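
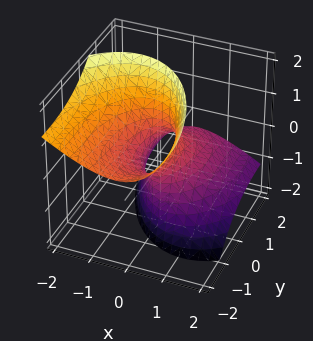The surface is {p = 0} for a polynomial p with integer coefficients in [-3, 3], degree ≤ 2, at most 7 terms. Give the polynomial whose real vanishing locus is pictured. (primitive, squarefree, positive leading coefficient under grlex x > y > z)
3*x^2 + 3*x*z + y^2 + 3*y*z - z^2 - 1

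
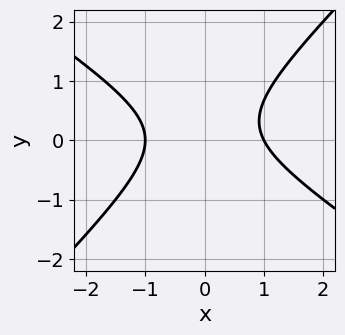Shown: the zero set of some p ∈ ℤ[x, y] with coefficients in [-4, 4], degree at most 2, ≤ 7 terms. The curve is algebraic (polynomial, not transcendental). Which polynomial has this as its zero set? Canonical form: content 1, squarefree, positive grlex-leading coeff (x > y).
Degree: no degree-1 curve has this shape, so deg p = 2.
Observable constraints: the curve avoids every integer y-axis point in the box; among the integer gridlines, it crosses the x-axis at x ∈ {-1, 1}.
Assembling these constraints gives the stated polynomial.

2*x^2 + x*y - 3*y^2 + y - 2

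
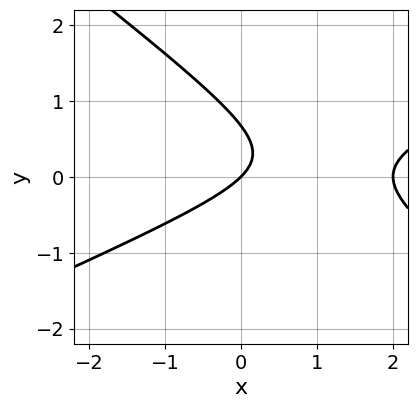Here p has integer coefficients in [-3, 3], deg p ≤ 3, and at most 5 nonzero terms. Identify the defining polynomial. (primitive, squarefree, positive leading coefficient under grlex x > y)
x^2 - x*y - 3*y^2 - 2*x + 2*y

(a) Degree: a generic line meets the curve in up to 2 points, so deg p = 2.
(b) Observable constraints: among the integer gridlines, it crosses the x-axis at x ∈ {0, 2}; one y-axis crossing is at y = 0.
(c) Together with the visible shape, these determine p as stated.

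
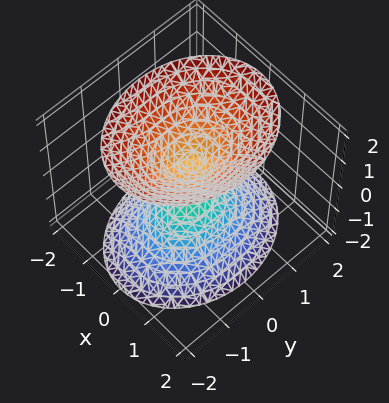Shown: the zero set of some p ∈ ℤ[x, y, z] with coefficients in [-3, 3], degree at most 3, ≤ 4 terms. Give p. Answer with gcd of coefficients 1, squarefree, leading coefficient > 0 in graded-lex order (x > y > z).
3*x^2 + 2*y^2 - 2*z^2 + 1

(a) There are 2 components.
(b) The degree is 2 — two separate bowl-shaped sheets opening away from each other; a quadric.
(c) Symmetries: mirror symmetry y ↦ −y ⇒ only even powers of y; the z ↦ −z reflection is a symmetry, so z appears only in even powers; mirror symmetry x ↦ −x ⇒ only even powers of x.
(d) From the visible intercepts: the surface avoids every integer x-axis point in the box; the surface avoids every integer y-axis point in the box.
(e) These observations pin down the coefficients.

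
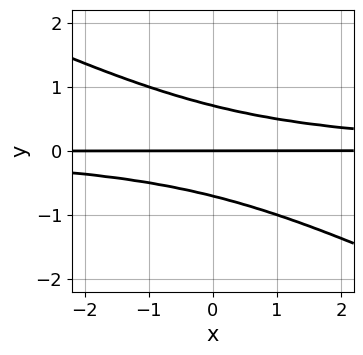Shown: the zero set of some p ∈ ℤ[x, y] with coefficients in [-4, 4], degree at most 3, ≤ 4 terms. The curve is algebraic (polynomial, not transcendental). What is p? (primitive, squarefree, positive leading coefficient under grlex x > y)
(a) The degree is 3 — a generic line meets the curve in up to 3 points.
(b) Observable constraints: the visible x-axis segment lies entirely on the curve; it meets the y-axis at y = 0 (among the integer gridlines).
(c) Matching integer coefficients to the picture gives p.

x*y^2 + 2*y^3 - y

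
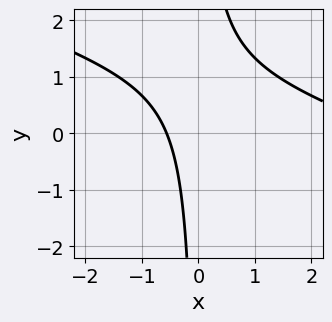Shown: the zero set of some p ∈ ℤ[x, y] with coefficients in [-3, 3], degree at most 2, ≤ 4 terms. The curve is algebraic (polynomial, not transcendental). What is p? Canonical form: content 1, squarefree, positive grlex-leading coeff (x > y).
x^2 + 3*x*y - 3*x - 2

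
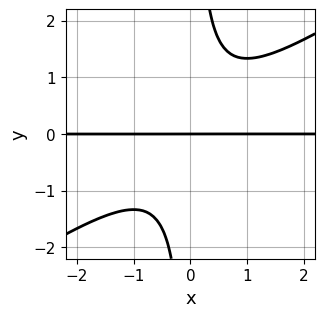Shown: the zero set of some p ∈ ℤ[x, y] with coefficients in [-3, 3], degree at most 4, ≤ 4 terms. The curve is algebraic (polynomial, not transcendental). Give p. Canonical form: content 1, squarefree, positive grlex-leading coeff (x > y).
First, deg p = 3. The shape is more complex than any degree-2 curve.
Next, reading off the gridlines: the visible x-axis segment lies entirely on the curve; one y-axis crossing is at y = 0.
Finally, putting this together gives p.

2*x^2*y - 3*x*y^2 + 2*y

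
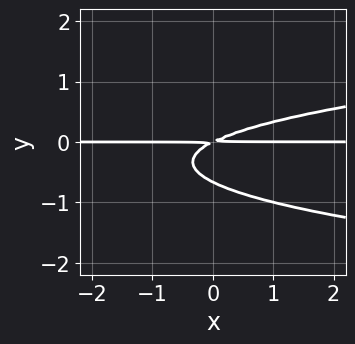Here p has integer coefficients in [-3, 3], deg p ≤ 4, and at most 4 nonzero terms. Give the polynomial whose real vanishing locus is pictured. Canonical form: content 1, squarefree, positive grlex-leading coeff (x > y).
(a) Degree: the shape is more complex than any degree-2 curve, so deg p = 3.
(b) Against the integer gridlines: the visible x-axis segment lies entirely on the curve.
(c) Assembling these constraints gives the stated polynomial.

3*y^3 - x*y + 2*y^2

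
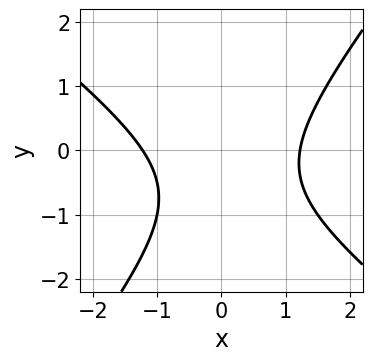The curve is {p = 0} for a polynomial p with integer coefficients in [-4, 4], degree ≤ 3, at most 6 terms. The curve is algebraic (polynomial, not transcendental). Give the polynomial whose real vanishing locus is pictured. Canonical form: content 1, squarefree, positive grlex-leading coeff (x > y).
(a) deg p = 2. A generic line meets the curve in up to 2 points.
(b) Checking where it meets the axes: it misses every integer gridline on the y-axis.
(c) Matching integer coefficients to the picture gives p.

2*x^2 + x*y - 2*y^2 - 2*y - 3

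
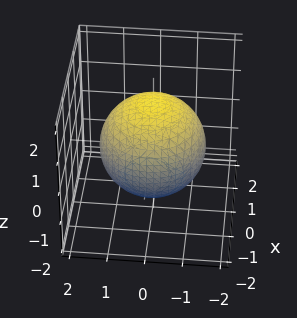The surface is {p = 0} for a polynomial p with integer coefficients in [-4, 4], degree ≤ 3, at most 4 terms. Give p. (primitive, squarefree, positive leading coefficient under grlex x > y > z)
x^2 + y^2 + z^2 - 2

(a) deg p = 2. A closed, bounded, convex surface; a quadric.
(b) Symmetries: mirror symmetry z ↦ −z ⇒ only even powers of z; the surface is invariant under rotation about z: p = q(x² + y², z).
(c) From the axis intercepts and sections: a circular section at z = 0 has radius between 1 and 2.
(d) Putting this together gives p.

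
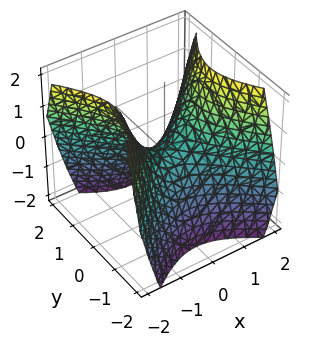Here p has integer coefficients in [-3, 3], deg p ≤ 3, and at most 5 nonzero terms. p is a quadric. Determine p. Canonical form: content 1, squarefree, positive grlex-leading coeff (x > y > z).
x^2 - y^2 - z

First, deg p = 2. A saddle surface; a quadric.
Next, symmetries: mirror symmetry y ↦ −y ⇒ only even powers of y; it's symmetric under x → −x, forcing even powers of x.
Next, observable constraints: it crosses the x-axis at the gridline x = 0; one y-axis crossing is at y = 0.
Finally, putting this together gives p.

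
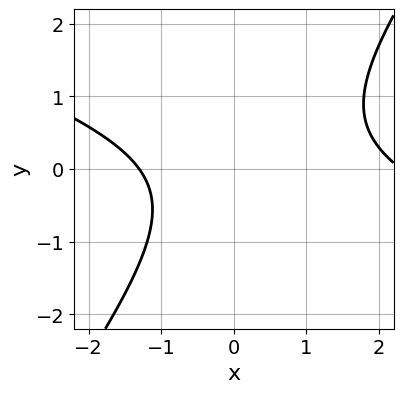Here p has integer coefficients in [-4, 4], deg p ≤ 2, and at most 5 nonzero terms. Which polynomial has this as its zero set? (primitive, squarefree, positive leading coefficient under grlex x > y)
x^2 + 2*x*y - 2*y^2 - x - 3

1. deg p = 2.
2. Checking where it meets the axes: the curve avoids every integer y-axis point in the box.
3. Solving for integer coefficients yields p as stated.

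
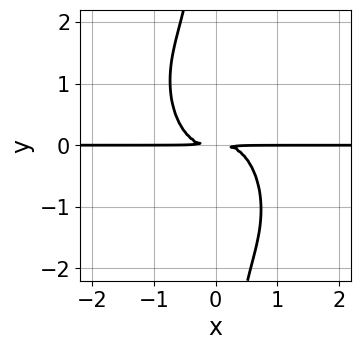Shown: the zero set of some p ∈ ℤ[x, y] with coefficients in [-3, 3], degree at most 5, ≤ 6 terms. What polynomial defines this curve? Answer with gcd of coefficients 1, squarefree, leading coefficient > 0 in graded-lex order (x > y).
Degree: a generic line meets the curve in up to 4 points, so deg p = 4.
From the visible intercepts: the visible x-axis segment lies entirely on the curve.
Fitting integer coefficients to these (and the overall shape) gives p.

2*x^3*y + x^2*y^2 + x*y^3 + y^2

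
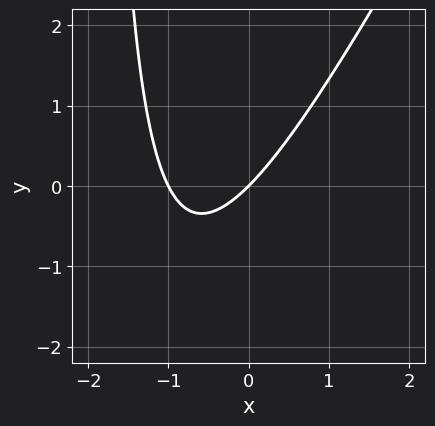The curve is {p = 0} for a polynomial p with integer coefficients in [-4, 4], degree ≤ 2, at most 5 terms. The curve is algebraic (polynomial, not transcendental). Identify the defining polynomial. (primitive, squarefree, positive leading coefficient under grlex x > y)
(a) deg p = 2.
(b) From the visible intercepts: among the integer gridlines, it crosses the x-axis at x ∈ {-1, 0}; it crosses the y-axis at the gridline y = 0.
(c) Putting this together gives p.

2*x^2 - x*y + 2*x - 2*y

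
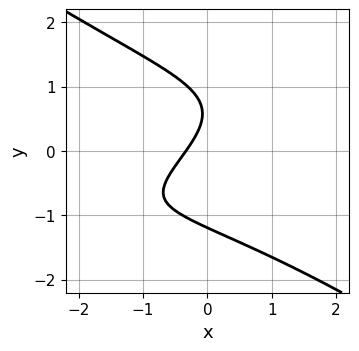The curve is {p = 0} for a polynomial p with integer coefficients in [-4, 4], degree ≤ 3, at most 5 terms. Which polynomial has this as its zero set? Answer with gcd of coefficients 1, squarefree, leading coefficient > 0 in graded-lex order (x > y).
First, deg p = 3. No degree-2 curve has this shape.
Finally, matching integer coefficients to the picture gives p.

x^2*y - 2*y^3 - 3*x + 2*y - 1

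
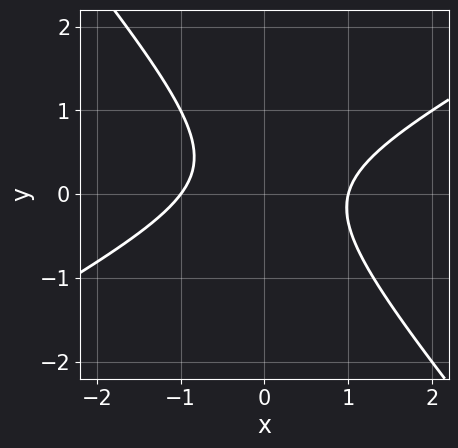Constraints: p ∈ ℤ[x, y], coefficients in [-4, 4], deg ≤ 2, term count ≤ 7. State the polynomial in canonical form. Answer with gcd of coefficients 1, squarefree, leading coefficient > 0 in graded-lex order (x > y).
First, degree: the shape is more complex than any degree-1 curve, so deg p = 2.
Then, from the visible intercepts: no y-intercept at any integer in the box; among the integer gridlines, it crosses the x-axis at x ∈ {-1, 1}.
Finally, assembling these constraints gives the stated polynomial.

2*x^2 - 2*x*y - 3*y^2 + y - 2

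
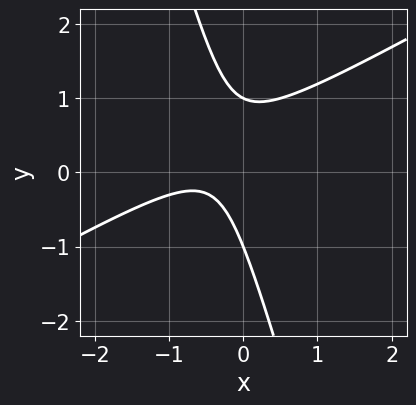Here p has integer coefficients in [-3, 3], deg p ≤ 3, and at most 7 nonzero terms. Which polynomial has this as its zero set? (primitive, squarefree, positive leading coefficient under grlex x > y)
First, the degree is 2 — a generic line meets the curve in up to 2 points.
Next, against the integer gridlines: the y-axis gridline crossings are at y ∈ {-1, 1}; no x-intercept at any integer in the box.
Finally, solving for integer coefficients yields p as stated.

2*x^2 - 3*x*y - y^2 + 2*x + 1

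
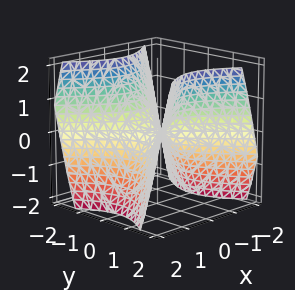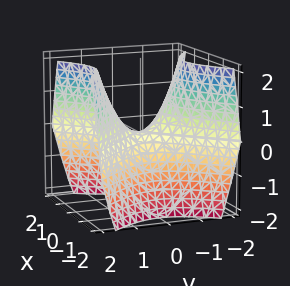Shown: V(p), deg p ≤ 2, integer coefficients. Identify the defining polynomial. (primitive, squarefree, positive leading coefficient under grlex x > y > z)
x^2 - y^2 + z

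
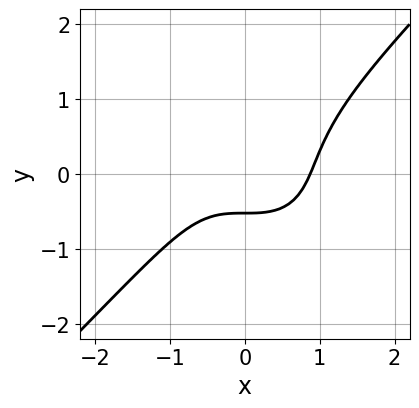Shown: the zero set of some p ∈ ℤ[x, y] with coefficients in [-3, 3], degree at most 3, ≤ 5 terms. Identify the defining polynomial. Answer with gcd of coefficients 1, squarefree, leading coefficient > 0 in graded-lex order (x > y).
First, degree: a generic line meets the curve in up to 3 points, so deg p = 3.
Finally, matching integer coefficients to the picture gives p.

3*x^3 - 3*y^3 - 3*y - 2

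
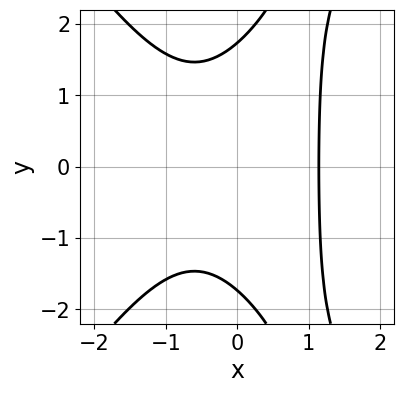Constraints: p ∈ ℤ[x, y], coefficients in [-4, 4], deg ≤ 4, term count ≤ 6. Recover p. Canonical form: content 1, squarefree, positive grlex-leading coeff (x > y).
2*x^3 - x*y^2 + y^2 - 3

1. Degree: the shape is more complex than any degree-2 curve, so deg p = 3.
2. Symmetries: mirror symmetry y ↦ −y ⇒ only even powers of y.
3. Assembling these constraints gives the stated polynomial.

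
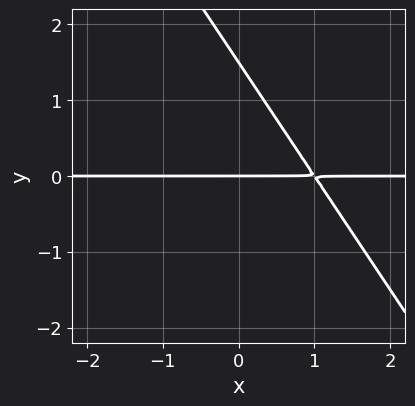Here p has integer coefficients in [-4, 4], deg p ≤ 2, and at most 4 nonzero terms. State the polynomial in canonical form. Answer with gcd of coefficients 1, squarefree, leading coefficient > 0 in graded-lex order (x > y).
deg p = 2. The shape is more complex than any degree-1 curve.
Observable constraints: one y-axis crossing is at y = 0; every point of the x-axis in the box is on the curve.
Matching integer coefficients to the picture gives p.

3*x*y + 2*y^2 - 3*y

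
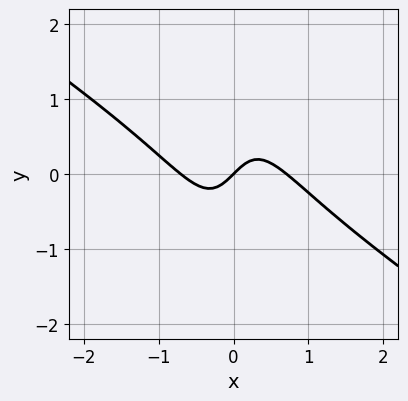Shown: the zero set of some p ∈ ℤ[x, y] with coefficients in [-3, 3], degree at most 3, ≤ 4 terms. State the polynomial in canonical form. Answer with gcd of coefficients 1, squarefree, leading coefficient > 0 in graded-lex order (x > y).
2*x^3 + 3*x^2*y - x + y

1. Degree: no degree-2 curve has this shape, so deg p = 3.
2. Observable constraints: one y-axis crossing is at y = 0; it meets the x-axis at x = 0 (among the integer gridlines).
3. These observations pin down the coefficients.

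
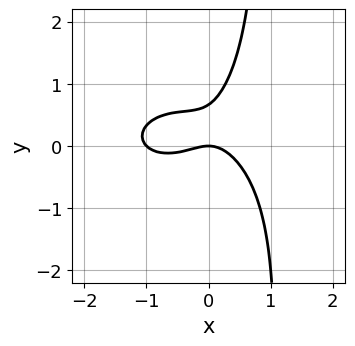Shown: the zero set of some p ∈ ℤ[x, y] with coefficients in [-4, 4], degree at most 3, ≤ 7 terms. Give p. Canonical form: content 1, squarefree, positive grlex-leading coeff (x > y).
2*x^3 + 3*x*y^2 + 2*x^2 - 3*y^2 + 2*y

deg p = 3. No degree-2 curve has this shape.
Reading off the gridlines: the x-axis gridline crossings are at x ∈ {-1, 0}; it crosses the y-axis at the gridline y = 0.
Assembling these constraints gives the stated polynomial.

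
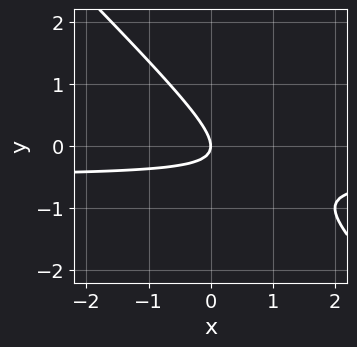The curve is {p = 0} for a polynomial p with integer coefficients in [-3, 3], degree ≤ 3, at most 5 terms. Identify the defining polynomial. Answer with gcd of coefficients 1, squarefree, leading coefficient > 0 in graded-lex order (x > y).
The degree is 2 — the shape is more complex than any degree-1 curve.
Reading off the gridlines: it crosses the y-axis at the gridline y = 0; it meets the x-axis at x = 0 (among the integer gridlines).
The integer polynomial consistent with all of this is the stated p.

2*x*y + 2*y^2 + x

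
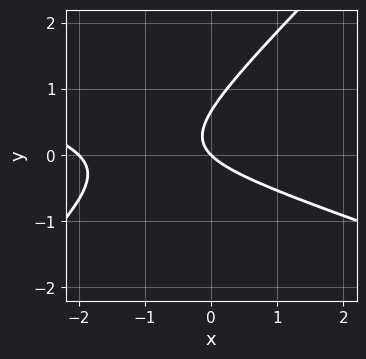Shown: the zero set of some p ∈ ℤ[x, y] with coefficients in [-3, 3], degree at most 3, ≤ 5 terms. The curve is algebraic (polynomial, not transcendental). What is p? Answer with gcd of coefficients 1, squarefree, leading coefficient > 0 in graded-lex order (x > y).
x^2 + 2*x*y - 3*y^2 + 2*x + 2*y

1. The degree is 2 — a generic line meets the curve in up to 2 points.
2. Against the integer gridlines: it meets the y-axis at y = 0 (among the integer gridlines); among the integer gridlines, it crosses the x-axis at x ∈ {-2, 0}.
3. The integer polynomial consistent with all of this is the stated p.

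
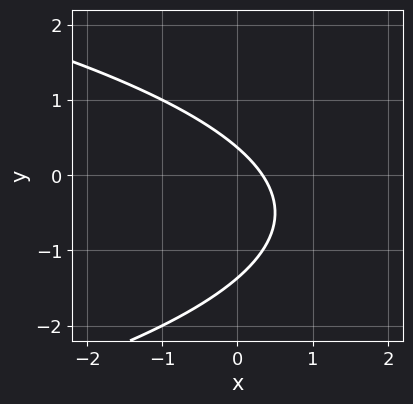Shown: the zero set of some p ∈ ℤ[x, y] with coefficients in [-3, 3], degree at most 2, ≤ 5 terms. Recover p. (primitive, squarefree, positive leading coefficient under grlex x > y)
2*y^2 + 3*x + 2*y - 1

First, deg p = 2. A generic line meets the curve in up to 2 points.
Finally, solving for integer coefficients yields p as stated.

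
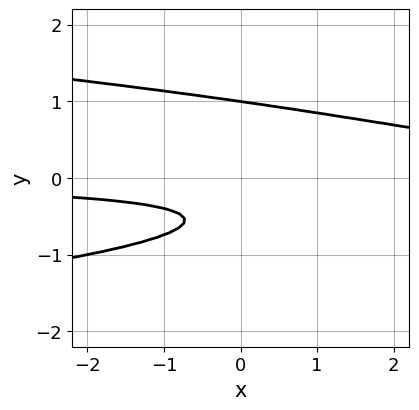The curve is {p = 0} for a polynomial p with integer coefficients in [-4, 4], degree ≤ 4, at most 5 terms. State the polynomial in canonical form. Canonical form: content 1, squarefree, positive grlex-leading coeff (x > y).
3*y^3 + x*y - 2*y - 1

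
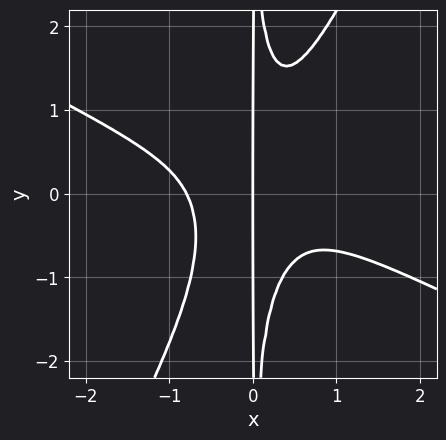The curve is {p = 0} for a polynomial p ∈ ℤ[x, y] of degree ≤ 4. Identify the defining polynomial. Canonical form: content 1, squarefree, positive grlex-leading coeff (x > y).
2*x^4 + 3*x^3*y - 2*x^2*y^2 + x

First, the degree is 4 — a generic line meets the curve in up to 4 points.
Then, against the integer gridlines: every point of the y-axis in the box is on the curve; it crosses the x-axis at the gridline x = 0.
Finally, these observations pin down the coefficients.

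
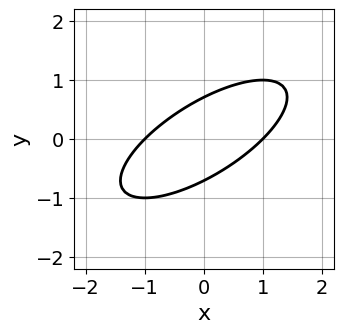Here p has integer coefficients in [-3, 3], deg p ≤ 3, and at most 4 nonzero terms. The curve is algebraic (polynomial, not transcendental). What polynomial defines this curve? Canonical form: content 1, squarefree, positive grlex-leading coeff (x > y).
x^2 - 2*x*y + 2*y^2 - 1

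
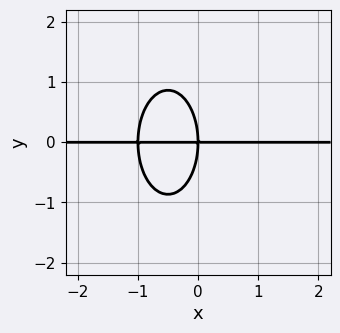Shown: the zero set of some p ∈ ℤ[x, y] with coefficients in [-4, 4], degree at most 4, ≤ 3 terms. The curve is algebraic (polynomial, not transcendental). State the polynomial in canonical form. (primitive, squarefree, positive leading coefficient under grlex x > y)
1. The degree is 3 — no degree-2 curve has this shape.
2. Observable constraints: every point of the x-axis in the box is on the curve; it crosses the y-axis at the gridline y = 0.
3. Putting this together gives p.

3*x^2*y + y^3 + 3*x*y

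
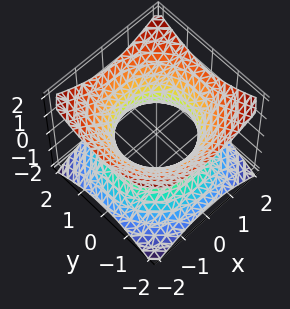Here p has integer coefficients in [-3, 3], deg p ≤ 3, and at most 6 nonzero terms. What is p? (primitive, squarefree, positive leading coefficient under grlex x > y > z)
2*x^2 + 2*y^2 - 3*z^2 - 3

First, the degree is 2 — a generic line meets the surface in up to 2 points.
Next, symmetry: every cross-section ⟂ z is a circle, so x, y appear only via x² + y².
Then, from the axis intercepts and sections: a circular section at z = 1 has radius between 1 and 2; it misses every integer gridline on the z-axis.
Finally, solving for integer coefficients yields p as stated.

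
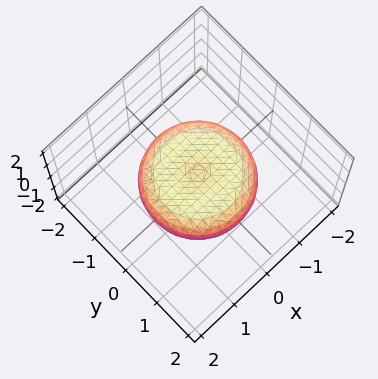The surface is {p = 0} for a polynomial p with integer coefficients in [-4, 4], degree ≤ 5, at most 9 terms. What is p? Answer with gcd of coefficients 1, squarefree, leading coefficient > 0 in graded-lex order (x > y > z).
1. Degree: no degree-3 surface has this shape, so deg p = 4.
2. Symmetries: the z-axis is an axis of rotation, so x and y enter only as x² + y².
3. Checking where it meets the axes: a circular section at z = 0 has radius between 1 and 2.
4. Solving for integer coefficients yields p as stated.

x^4 + 2*x^2*y^2 + y^4 - x^2 - y^2 + 3*z^2 - 1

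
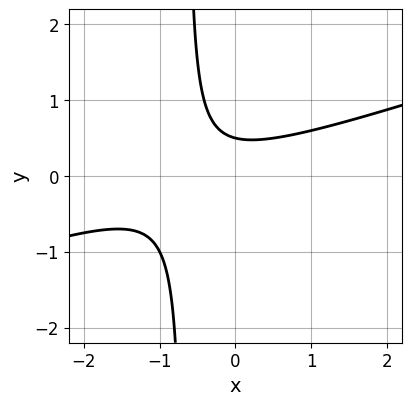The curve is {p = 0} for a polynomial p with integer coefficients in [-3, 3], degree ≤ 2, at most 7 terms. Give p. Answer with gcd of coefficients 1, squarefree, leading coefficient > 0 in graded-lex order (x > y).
x^2 - 3*x*y + x - 2*y + 1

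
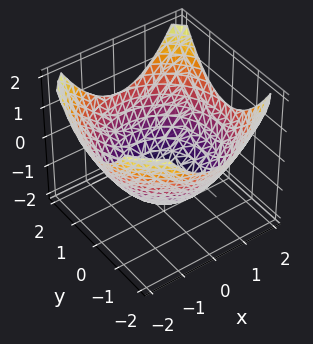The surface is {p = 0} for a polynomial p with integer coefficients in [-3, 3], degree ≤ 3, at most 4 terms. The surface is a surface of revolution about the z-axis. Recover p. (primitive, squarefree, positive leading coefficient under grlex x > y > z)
First, deg p = 2. The shape is more complex than any degree-1 surface.
Next, by symmetry, the z-axis is an axis of rotation, so x and y enter only as x² + y².
Next, against the integer gridlines: a circular section at z = 0 has radius between 1 and 2.
Finally, these observations pin down the coefficients.

x^2 + y^2 - 2*z - 3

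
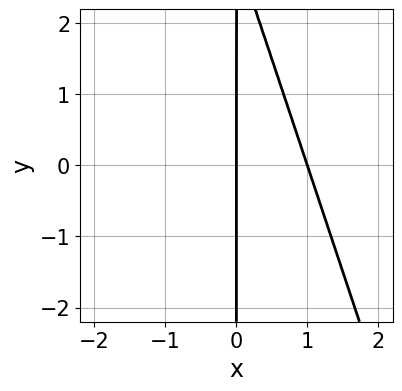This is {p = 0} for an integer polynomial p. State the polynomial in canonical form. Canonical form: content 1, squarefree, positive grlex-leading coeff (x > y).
(a) deg p = 2. No degree-1 curve has this shape.
(b) Reading off the gridlines: among the integer gridlines, it crosses the x-axis at x ∈ {0, 1}; every point of the y-axis in the box is on the curve.
(c) Assembling these constraints gives the stated polynomial.

3*x^2 + x*y - 3*x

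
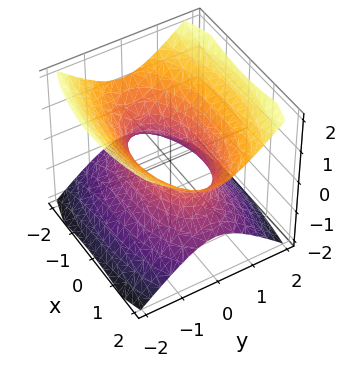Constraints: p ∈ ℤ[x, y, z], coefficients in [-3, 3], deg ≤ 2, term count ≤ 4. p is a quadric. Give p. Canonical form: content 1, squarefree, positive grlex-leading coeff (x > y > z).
First, deg p = 2.
Next, symmetries: mirror symmetry z ↦ −z ⇒ only even powers of z; it's symmetric under x → −x, forcing even powers of x; mirror symmetry y ↦ −y ⇒ only even powers of y.
Next, from the axis intercepts and sections: the surface avoids every integer z-axis point in the box.
Finally, putting this together gives p.

x^2 + 3*y^2 - 3*z^2 - 2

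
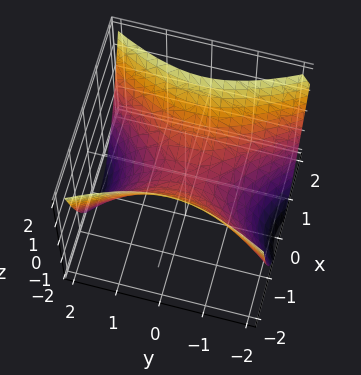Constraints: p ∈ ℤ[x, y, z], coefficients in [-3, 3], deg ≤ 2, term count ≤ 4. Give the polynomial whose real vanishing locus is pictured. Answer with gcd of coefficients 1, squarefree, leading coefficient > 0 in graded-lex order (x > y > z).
2*x^2 - y^2 - 2*z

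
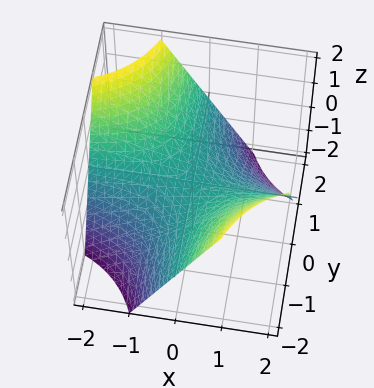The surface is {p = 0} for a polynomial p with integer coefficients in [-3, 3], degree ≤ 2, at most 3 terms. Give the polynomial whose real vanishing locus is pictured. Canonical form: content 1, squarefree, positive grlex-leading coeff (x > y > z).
Degree: a hyperbolic paraboloid; a quadric, so deg p = 2.
Against the integer gridlines: the visible y-axis segment lies entirely on the surface; every point of the x-axis in the box is on the surface; it crosses the z-axis at the gridline z = 0.
Putting this together gives p.

x*y + z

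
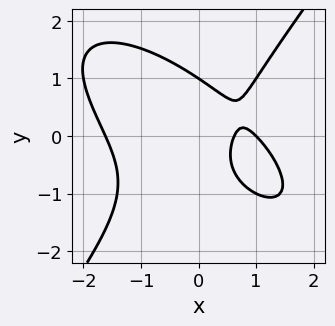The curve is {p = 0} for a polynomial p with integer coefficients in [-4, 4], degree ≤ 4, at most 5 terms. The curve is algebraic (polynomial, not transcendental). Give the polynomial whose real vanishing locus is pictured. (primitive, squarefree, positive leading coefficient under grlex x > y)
x^3 + x^2*y - y^3 - 2*x + 1

deg p = 3. The shape is more complex than any degree-2 curve.
From the axis intercepts and sections: one y-axis crossing is at y = 1; it meets the x-axis at x = 1 (among the integer gridlines).
Putting this together gives p.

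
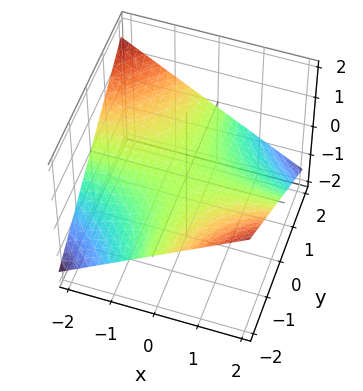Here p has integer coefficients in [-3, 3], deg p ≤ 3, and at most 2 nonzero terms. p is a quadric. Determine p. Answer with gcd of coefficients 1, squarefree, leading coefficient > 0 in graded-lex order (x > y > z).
Degree: a saddle surface; a quadric, so deg p = 2.
Observable constraints: every point of the y-axis in the box is on the surface; it meets the z-axis at z = 0 (among the integer gridlines); the visible x-axis segment lies entirely on the surface.
Fitting integer coefficients to these (and the overall shape) gives p.

x*y + 3*z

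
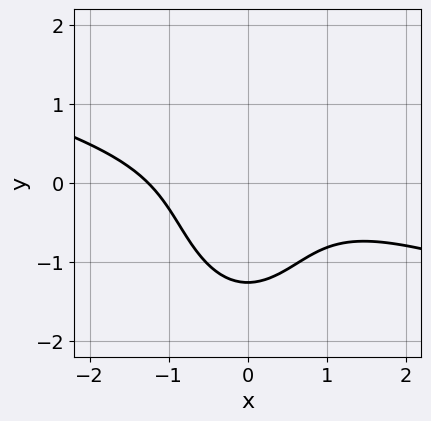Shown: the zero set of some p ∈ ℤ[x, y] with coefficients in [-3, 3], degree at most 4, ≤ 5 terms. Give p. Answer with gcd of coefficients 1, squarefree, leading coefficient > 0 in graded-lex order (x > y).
(a) deg p = 3.
(b) Solving for integer coefficients yields p as stated.

x^3 + 3*x^2*y + y^3 + 2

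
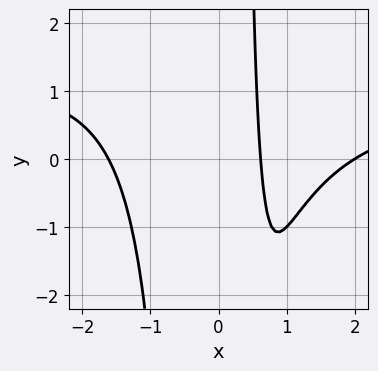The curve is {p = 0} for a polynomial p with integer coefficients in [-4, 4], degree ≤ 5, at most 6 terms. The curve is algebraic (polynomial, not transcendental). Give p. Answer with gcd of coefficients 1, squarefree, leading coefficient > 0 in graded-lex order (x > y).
(a) deg p = 4. The shape is more complex than any degree-3 curve.
(b) From the visible intercepts: the curve avoids every integer y-axis point in the box; it meets the x-axis at x = 2 (among the integer gridlines).
(c) These observations pin down the coefficients.

x^3*y - x^3 + x^2 + 3*x - 2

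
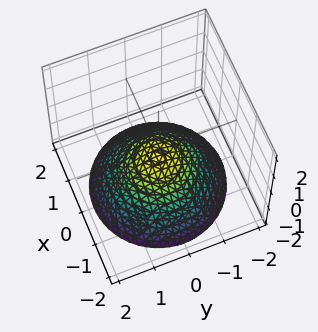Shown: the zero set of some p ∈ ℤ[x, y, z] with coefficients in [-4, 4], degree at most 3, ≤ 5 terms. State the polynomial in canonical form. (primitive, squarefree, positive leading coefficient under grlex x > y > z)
1. The degree is 2 — a generic line meets the surface in up to 2 points.
2. Symmetries: the z-axis is an axis of rotation, so x and y enter only as x² + y².
3. Observable constraints: the surface avoids every integer y-axis point in the box; a circular section at z = -2 has radius between 1 and 2.
4. Together with the visible shape, these determine p as stated.

x^2 + y^2 + 2*z + 1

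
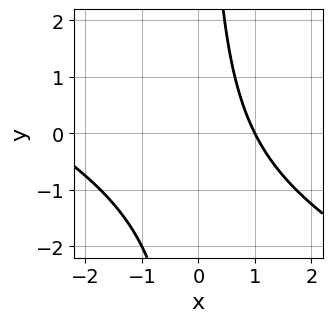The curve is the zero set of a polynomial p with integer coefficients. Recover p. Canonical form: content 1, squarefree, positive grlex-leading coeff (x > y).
The degree is 2 — no degree-1 curve has this shape.
Against the integer gridlines: it meets the x-axis at x = 1 (among the integer gridlines); no y-intercept at any integer in the box.
Putting this together gives p.

x^2 + 2*x*y + 2*x - 3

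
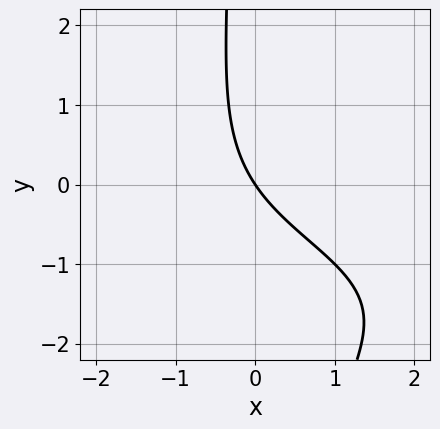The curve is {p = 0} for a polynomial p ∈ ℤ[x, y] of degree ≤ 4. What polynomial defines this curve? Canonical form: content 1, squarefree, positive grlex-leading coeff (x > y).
x*y^2 + 2*x*y + 3*x + 2*y

deg p = 3. No degree-2 curve has this shape.
Reading off the gridlines: it meets the y-axis at y = 0 (among the integer gridlines); one x-axis crossing is at x = 0.
Fitting integer coefficients to these (and the overall shape) gives p.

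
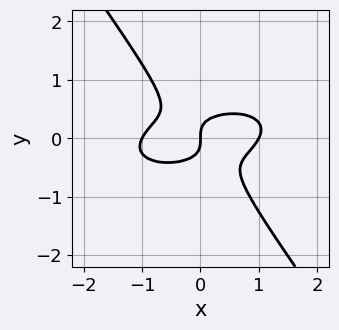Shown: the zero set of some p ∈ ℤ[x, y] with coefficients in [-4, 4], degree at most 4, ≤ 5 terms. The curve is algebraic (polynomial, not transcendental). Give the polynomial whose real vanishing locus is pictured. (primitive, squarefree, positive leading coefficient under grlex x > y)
Degree: the shape is more complex than any degree-2 curve, so deg p = 3.
From the visible intercepts: among the integer gridlines, it crosses the x-axis at x ∈ {-1, 0, 1}; it meets the y-axis at y = 0 (among the integer gridlines).
Fitting integer coefficients to these (and the overall shape) gives p.

x^3 - x^2*y + 3*x*y^2 + 3*y^3 - x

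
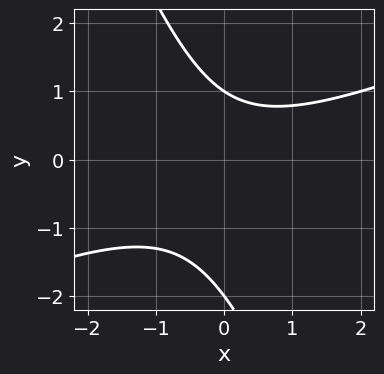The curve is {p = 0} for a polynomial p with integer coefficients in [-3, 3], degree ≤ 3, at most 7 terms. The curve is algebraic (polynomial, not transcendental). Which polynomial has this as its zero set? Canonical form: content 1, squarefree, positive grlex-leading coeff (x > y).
x^2 - 2*x*y - y^2 - y + 2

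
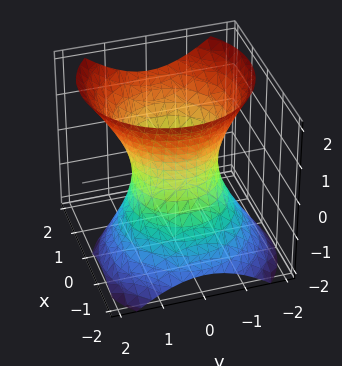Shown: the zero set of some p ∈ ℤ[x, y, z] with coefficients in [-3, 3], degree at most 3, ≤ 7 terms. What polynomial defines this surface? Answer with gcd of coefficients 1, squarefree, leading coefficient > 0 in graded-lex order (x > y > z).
3*x^2 - 2*x*z + 3*y^2 - 2*z^2 - 3

(a) deg p = 2. A generic line meets the surface in up to 2 points.
(b) From the visible intercepts: among the integer gridlines, it crosses the x-axis at x ∈ {-1, 1}; the y-axis gridline crossings are at y ∈ {-1, 1}; the surface avoids every integer z-axis point in the box.
(c) These observations pin down the coefficients.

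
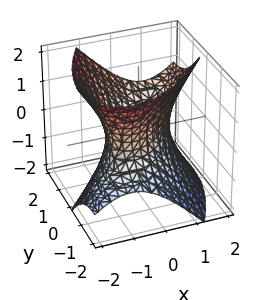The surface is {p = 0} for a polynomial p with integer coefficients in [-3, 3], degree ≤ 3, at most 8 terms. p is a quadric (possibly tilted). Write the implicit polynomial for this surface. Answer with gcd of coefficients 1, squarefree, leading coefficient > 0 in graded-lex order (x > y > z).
First, deg p = 2. A generic line meets the surface in up to 2 points.
Next, from the axis intercepts and sections: it misses every integer gridline on the z-axis; the x-axis gridline crossings are at x ∈ {-1, 1}.
Finally, matching integer coefficients to the picture gives p.

3*x^2 - 3*x*y + 2*y^2 - 2*y*z - 2*z^2 - 3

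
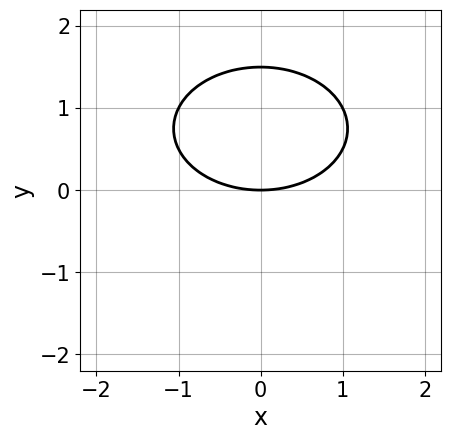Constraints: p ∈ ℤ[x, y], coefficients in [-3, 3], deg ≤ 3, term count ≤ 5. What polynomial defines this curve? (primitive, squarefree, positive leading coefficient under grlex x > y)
x^2 + 2*y^2 - 3*y

1. The degree is 2 — a generic line meets the curve in up to 2 points.
2. Symmetries: the x ↦ −x reflection is a symmetry, so x appears only in even powers.
3. Reading off the gridlines: one y-axis crossing is at y = 0; it meets the x-axis at x = 0 (among the integer gridlines).
4. Matching integer coefficients to the picture gives p.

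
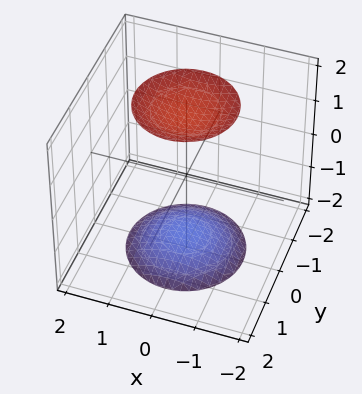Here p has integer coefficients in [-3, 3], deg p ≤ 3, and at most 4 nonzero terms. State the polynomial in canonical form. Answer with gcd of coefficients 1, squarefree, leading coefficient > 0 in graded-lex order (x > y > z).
x^2 + y^2 - z^2 + 3

(a) There are 2 components.
(b) deg p = 2.
(c) By symmetry, the surface is invariant under rotation about z: p = q(x² + y², z); it's symmetric under z → −z, forcing even powers of z.
(d) From the visible intercepts: a circular section at z = 2 has radius exactly 1; it misses every integer gridline on the y-axis; it misses every integer gridline on the x-axis.
(e) Putting this together gives p.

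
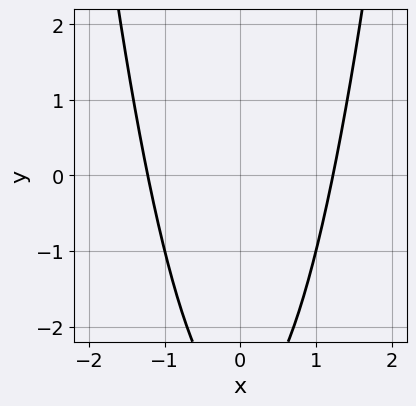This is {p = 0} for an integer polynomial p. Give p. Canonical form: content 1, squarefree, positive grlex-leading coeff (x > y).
First, degree: a generic line meets the curve in up to 2 points, so deg p = 2.
Then, symmetries: the x ↦ −x reflection is a symmetry, so x appears only in even powers.
Next, observable constraints: no y-intercept at any integer in the box.
Finally, together with the visible shape, these determine p as stated.

2*x^2 - y - 3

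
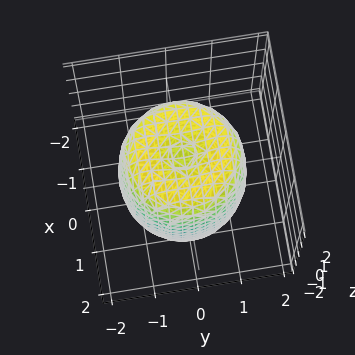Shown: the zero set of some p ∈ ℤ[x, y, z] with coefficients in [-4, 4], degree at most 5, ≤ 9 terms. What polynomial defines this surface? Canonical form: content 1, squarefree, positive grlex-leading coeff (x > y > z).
(a) deg p = 4. No degree-3 surface has this shape.
(b) By symmetry, the surface is invariant under rotation about z: p = q(x² + y², z).
(c) From the axis intercepts and sections: a circular section at z = 1 has radius between 1 and 2.
(d) Matching integer coefficients to the picture gives p.

2*x^4 + 4*x^2*y^2 + 2*y^4 - 3*x^2 - 3*y^2 + z^2 - 2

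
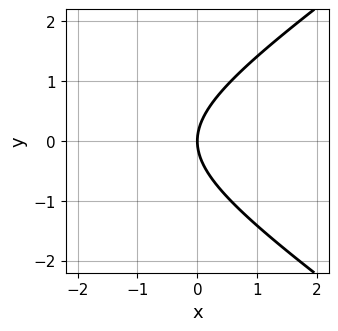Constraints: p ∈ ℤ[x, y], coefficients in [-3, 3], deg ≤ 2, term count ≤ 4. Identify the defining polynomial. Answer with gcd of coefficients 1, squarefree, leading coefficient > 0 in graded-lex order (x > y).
x^2 - 2*y^2 + 3*x

1. Degree: the shape is more complex than any degree-1 curve, so deg p = 2.
2. Symmetries: it's symmetric under y → −y, forcing even powers of y.
3. Against the integer gridlines: one y-axis crossing is at y = 0; one x-axis crossing is at x = 0.
4. Assembling these constraints gives the stated polynomial.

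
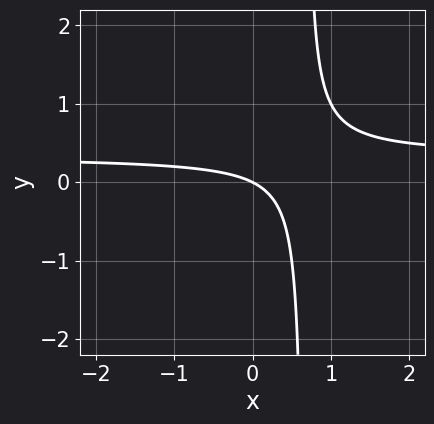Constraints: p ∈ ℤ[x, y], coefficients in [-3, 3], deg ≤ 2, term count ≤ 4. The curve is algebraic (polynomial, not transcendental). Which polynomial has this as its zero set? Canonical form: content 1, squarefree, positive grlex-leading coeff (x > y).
1. deg p = 2.
2. Reading off the gridlines: one x-axis crossing is at x = 0; it crosses the y-axis at the gridline y = 0.
3. These observations pin down the coefficients.

3*x*y - x - 2*y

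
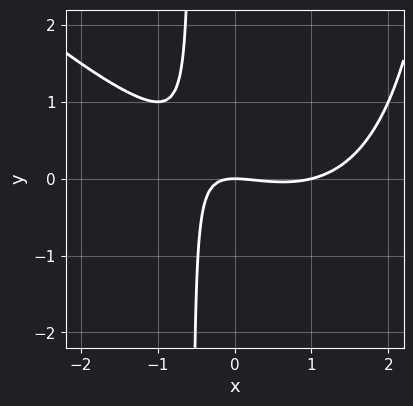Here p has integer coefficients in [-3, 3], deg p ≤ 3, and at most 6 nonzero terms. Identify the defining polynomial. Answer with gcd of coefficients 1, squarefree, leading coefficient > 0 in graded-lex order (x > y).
deg p = 3. A generic line meets the curve in up to 3 points.
Against the integer gridlines: one y-axis crossing is at y = 0; the x-axis gridline crossings are at x ∈ {0, 1}.
Solving for integer coefficients yields p as stated.

x^3 + x^2*y - x^2 - 3*x*y - 2*y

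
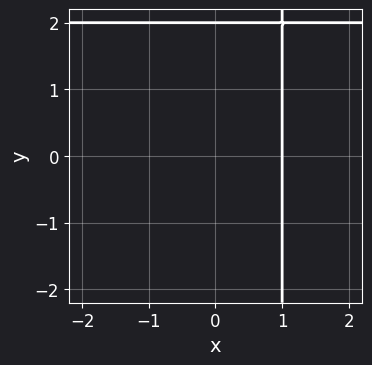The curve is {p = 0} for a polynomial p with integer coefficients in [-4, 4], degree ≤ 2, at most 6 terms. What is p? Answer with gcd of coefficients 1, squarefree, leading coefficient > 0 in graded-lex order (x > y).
x*y - 2*x - y + 2

The degree is 2 — no degree-1 curve has this shape.
Against the integer gridlines: it meets the x-axis at x = 1 (among the integer gridlines); one y-axis crossing is at y = 2.
The integer polynomial consistent with all of this is the stated p.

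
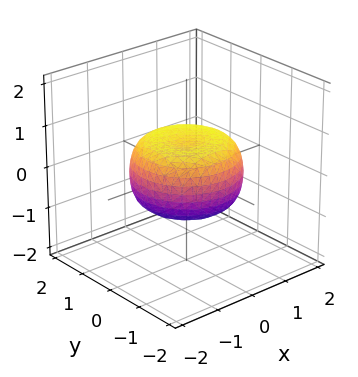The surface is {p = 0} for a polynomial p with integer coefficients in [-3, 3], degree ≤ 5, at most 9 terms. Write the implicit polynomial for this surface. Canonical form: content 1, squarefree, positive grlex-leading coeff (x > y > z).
x^4 + 2*x^2*y^2 + y^4 - x^2 - y^2 + 2*z^2 - 1

1. The degree is 4 — a generic line meets the surface in up to 4 points.
2. Symmetries: every cross-section ⟂ z is a circle, so x, y appear only via x² + y².
3. Checking where it meets the axes: a circular section at z = 0 has radius between 1 and 2.
4. These observations pin down the coefficients.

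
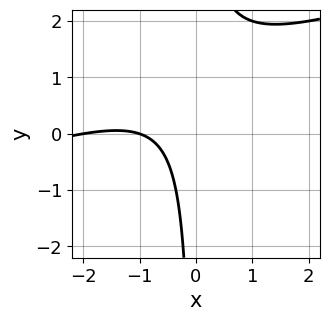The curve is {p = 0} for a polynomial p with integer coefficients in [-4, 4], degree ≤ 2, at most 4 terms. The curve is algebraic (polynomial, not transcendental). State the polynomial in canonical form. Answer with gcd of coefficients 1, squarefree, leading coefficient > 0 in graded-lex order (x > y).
1. The degree is 2 — a generic line meets the curve in up to 2 points.
2. Observable constraints: the curve avoids every integer y-axis point in the box; among the integer gridlines, it crosses the x-axis at x ∈ {-2, -1}.
3. Matching integer coefficients to the picture gives p.

x^2 - 3*x*y + 3*x + 2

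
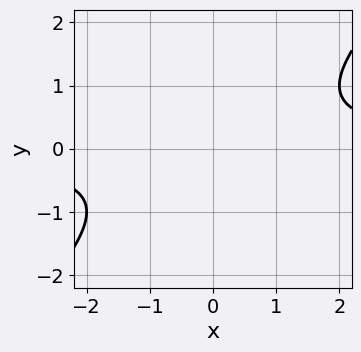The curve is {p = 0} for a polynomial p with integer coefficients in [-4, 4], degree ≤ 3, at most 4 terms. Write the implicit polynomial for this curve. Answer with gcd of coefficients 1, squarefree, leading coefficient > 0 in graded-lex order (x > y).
x*y - y^2 - 1

(a) deg p = 2.
(b) Against the integer gridlines: no x-intercept at any integer in the box; the curve avoids every integer y-axis point in the box.
(c) Assembling these constraints gives the stated polynomial.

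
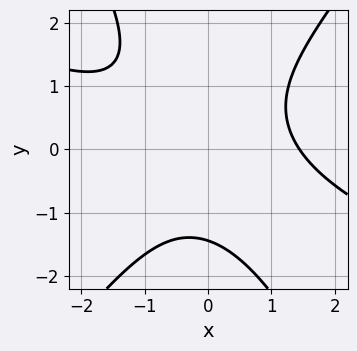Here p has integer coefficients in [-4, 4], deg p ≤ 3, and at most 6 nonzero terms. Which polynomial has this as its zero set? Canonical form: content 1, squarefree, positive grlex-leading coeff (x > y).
First, deg p = 3. A generic line meets the curve in up to 3 points.
Finally, solving for integer coefficients yields p as stated.

x^3 + 2*x^2*y - x*y^2 - y^3 - 3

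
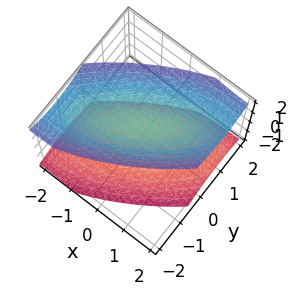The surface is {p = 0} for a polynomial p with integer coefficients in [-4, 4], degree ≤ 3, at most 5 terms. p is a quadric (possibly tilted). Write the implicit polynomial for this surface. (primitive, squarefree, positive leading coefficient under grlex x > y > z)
First, I count 2 distinct pieces.
Next, degree: the shape is more complex than any degree-1 surface, so deg p = 2.
Then, against the integer gridlines: it misses every integer gridline on the x-axis; the surface avoids every integer y-axis point in the box.
Finally, the integer polynomial consistent with all of this is the stated p.

x^2 - 2*x*y + 2*y^2 - 2*z^2 + 3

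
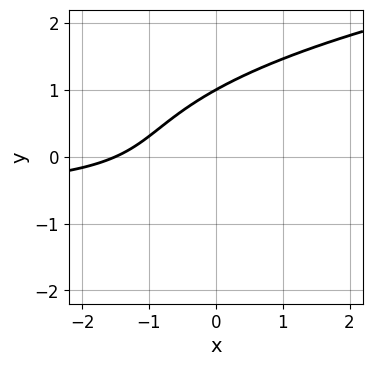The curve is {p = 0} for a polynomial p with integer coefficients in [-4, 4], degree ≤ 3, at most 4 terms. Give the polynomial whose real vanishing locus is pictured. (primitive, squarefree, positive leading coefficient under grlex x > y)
3*y^3 - 3*x*y - 2*x - 3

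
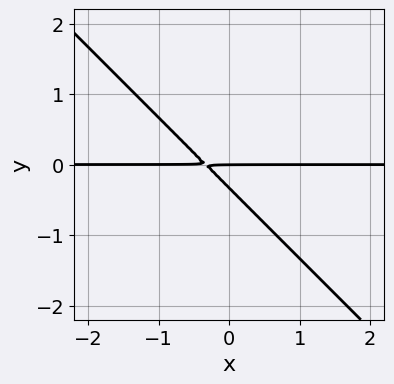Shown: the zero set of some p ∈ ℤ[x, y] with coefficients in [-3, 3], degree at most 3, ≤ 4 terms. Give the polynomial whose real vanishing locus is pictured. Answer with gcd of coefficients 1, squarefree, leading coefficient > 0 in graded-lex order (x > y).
(a) deg p = 2. A generic line meets the curve in up to 2 points.
(b) From the axis intercepts and sections: it meets the y-axis at y = 0 (among the integer gridlines); the visible x-axis segment lies entirely on the curve.
(c) The integer polynomial consistent with all of this is the stated p.

3*x*y + 3*y^2 + y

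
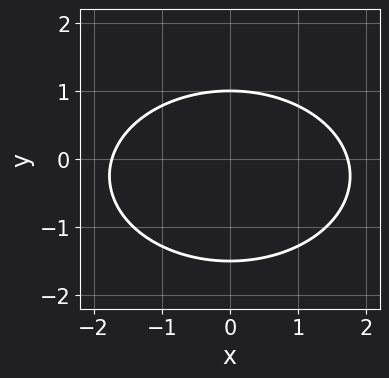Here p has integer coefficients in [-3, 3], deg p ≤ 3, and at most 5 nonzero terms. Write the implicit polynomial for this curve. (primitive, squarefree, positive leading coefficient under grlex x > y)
x^2 + 2*y^2 + y - 3

deg p = 2. The shape is more complex than any degree-1 curve.
Symmetries: it's symmetric under x → −x, forcing even powers of x.
From the visible intercepts: it crosses the y-axis at the gridline y = 1.
Solving for integer coefficients yields p as stated.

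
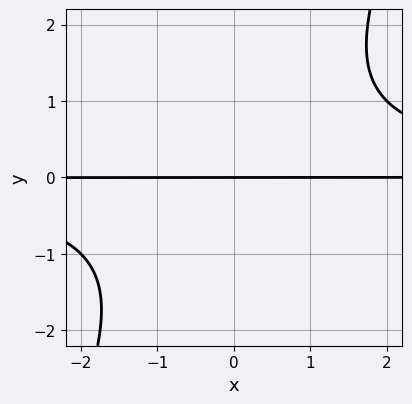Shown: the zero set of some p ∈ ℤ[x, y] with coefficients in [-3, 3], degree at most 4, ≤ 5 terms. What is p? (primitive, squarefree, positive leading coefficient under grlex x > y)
2*x*y^2 - y^3 - 3*y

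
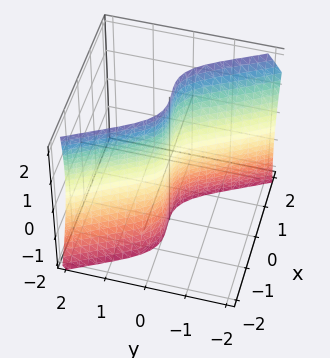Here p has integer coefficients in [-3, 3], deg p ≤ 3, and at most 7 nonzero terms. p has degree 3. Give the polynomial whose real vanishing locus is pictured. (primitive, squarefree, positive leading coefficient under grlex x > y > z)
(a) Degree: no degree-2 surface has this shape, so deg p = 3.
(b) From the axis intercepts and sections: it meets the y-axis at y = 0 (among the integer gridlines); the visible z-axis segment lies entirely on the surface.
(c) Matching integer coefficients to the picture gives p.

3*x^3 - x^2*z + y^3 + y*z^2 + 2*y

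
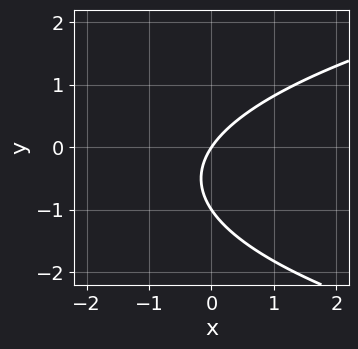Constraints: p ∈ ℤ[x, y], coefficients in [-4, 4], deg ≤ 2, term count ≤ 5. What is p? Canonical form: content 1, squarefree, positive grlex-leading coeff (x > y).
2*y^2 - 3*x + 2*y

(a) Degree: no degree-1 curve has this shape, so deg p = 2.
(b) Reading off the gridlines: among the integer gridlines, it crosses the y-axis at y ∈ {-1, 0}; it crosses the x-axis at the gridline x = 0.
(c) Fitting integer coefficients to these (and the overall shape) gives p.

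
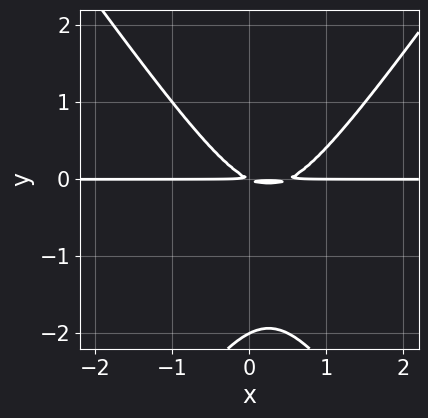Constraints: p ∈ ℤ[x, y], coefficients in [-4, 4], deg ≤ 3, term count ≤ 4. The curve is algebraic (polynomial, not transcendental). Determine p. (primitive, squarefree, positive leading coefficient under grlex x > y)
2*x^2*y - y^3 - x*y - 2*y^2

(a) Degree: a generic line meets the curve in up to 3 points, so deg p = 3.
(b) Against the integer gridlines: it meets the y-axis at y = -2 (among the integer gridlines); every point of the x-axis in the box is on the curve.
(c) Solving for integer coefficients yields p as stated.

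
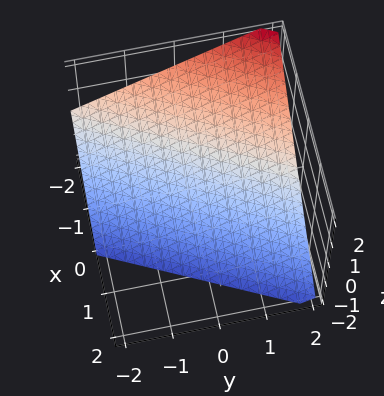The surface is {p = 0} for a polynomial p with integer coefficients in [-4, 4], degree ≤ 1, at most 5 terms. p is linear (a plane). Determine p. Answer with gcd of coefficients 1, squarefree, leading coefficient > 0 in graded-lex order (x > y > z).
(a) deg p = 1. The surface is flat (a plane).
(b) Observable constraints: it meets the y-axis at y = 2 (among the integer gridlines); it crosses the z-axis at the gridline z = -1; one x-axis crossing is at x = -1.
(c) Assembling these constraints gives the stated polynomial.

2*x - y + 2*z + 2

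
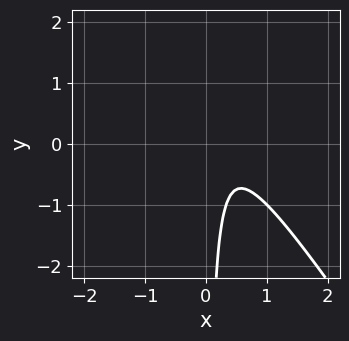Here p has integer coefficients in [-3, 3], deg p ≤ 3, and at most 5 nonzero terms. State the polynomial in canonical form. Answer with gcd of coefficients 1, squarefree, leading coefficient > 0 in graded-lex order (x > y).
3*x^2 + 2*x*y - 2*x + 1

1. The degree is 2 — the shape is more complex than any degree-1 curve.
2. From the axis intercepts and sections: it misses every integer gridline on the y-axis; the curve avoids every integer x-axis point in the box.
3. The integer polynomial consistent with all of this is the stated p.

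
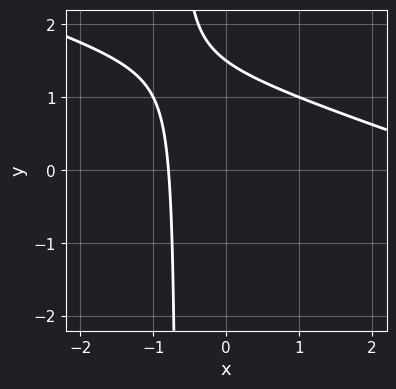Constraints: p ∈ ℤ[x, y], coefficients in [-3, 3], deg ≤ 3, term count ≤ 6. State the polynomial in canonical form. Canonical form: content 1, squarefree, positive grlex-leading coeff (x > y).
x^2 + 3*x*y - 3*x + 2*y - 3

1. The degree is 2 — no degree-1 curve has this shape.
2. The integer polynomial consistent with all of this is the stated p.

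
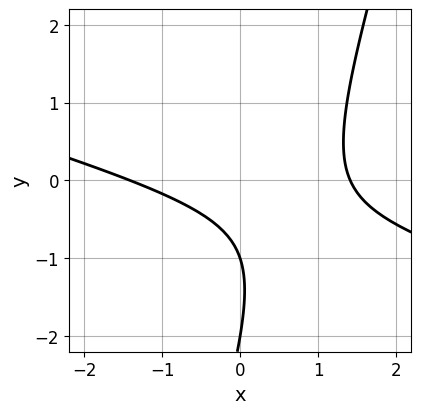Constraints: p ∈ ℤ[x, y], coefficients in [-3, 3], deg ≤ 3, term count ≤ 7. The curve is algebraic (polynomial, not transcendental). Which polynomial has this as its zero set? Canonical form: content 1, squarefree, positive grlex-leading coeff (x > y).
(a) Degree: the shape is more complex than any degree-1 curve, so deg p = 2.
(b) Checking where it meets the axes: among the integer gridlines, it crosses the y-axis at y ∈ {-2, -1}.
(c) Solving for integer coefficients yields p as stated.

x^2 + 3*x*y - y^2 - 3*y - 2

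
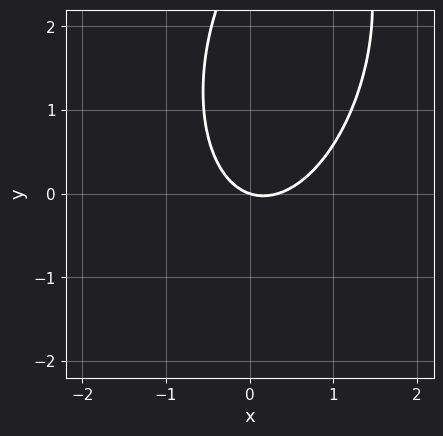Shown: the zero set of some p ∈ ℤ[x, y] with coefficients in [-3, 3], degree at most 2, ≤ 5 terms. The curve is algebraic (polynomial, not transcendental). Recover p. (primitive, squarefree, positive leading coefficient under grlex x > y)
3*x^2 - x*y + y^2 - x - 3*y

(a) Degree: no degree-1 curve has this shape, so deg p = 2.
(b) Reading off the gridlines: it meets the x-axis at x = 0 (among the integer gridlines); it meets the y-axis at y = 0 (among the integer gridlines).
(c) Assembling these constraints gives the stated polynomial.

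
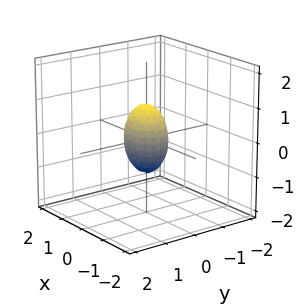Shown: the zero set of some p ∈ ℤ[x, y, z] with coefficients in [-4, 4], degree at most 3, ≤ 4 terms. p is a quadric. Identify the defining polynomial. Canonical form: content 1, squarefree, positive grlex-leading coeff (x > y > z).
(a) The degree is 2 — a closed, bounded, convex surface; a quadric.
(b) Symmetries: mirror symmetry z ↦ −z ⇒ only even powers of z; it's symmetric under y → −y, forcing even powers of y; mirror symmetry x ↦ −x ⇒ only even powers of x.
(c) From the axis intercepts and sections: among the integer gridlines, it crosses the z-axis at z ∈ {-1, 1}.
(d) The integer polynomial consistent with all of this is the stated p.

2*x^2 + 3*y^2 + z^2 - 1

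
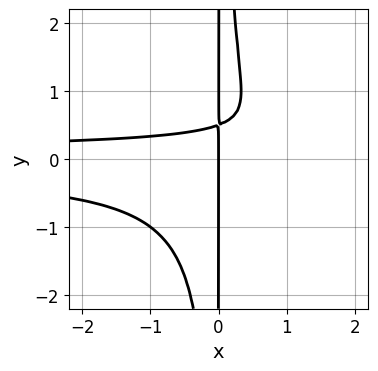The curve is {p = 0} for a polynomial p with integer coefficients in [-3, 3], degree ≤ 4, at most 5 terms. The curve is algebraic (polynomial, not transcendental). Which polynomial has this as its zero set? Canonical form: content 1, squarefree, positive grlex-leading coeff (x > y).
3*x^2*y^2 - 2*x*y + x

First, deg p = 4. A generic line meets the curve in up to 4 points.
Next, observable constraints: the visible y-axis segment lies entirely on the curve; one x-axis crossing is at x = 0.
Finally, together with the visible shape, these determine p as stated.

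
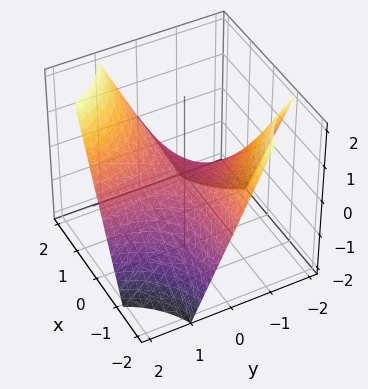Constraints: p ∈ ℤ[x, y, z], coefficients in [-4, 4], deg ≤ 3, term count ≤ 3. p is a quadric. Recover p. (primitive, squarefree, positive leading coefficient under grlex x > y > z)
First, degree: a hyperbolic paraboloid; a quadric, so deg p = 2.
Next, from the visible intercepts: every point of the y-axis in the box is on the surface; it crosses the z-axis at the gridline z = 0; the visible x-axis segment lies entirely on the surface.
Finally, putting this together gives p.

x*y - z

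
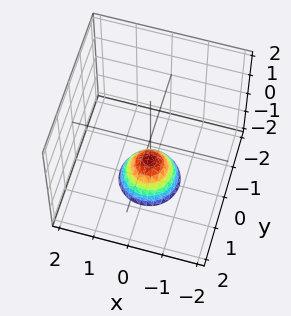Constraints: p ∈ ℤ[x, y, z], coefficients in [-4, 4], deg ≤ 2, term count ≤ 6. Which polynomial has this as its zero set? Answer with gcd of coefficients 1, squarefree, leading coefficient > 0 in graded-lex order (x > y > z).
3*x^2 + 3*y^2 + 2*z + 2

First, degree: no degree-1 surface has this shape, so deg p = 2.
Then, symmetries: rotational symmetry about the z-axis ⇒ p depends on x, y only through x² + y².
Next, against the integer gridlines: a circular section at z = -2 has radius between 0 and 1; no y-intercept at any integer in the box; no x-intercept at any integer in the box; it meets the z-axis at z = -1 (among the integer gridlines).
Finally, together with the visible shape, these determine p as stated.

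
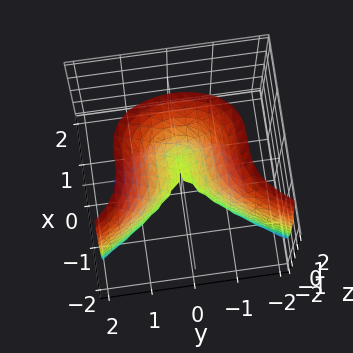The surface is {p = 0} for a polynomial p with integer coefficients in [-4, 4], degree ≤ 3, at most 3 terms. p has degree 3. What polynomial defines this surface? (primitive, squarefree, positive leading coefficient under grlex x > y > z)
2*x^3 + 2*y^2 - z^2

1. Degree: a generic line meets the surface in up to 3 points, so deg p = 3.
2. Reading off the gridlines: it crosses the x-axis at the gridline x = 0; it crosses the z-axis at the gridline z = 0; it meets the y-axis at y = 0 (among the integer gridlines).
3. Assembling these constraints gives the stated polynomial.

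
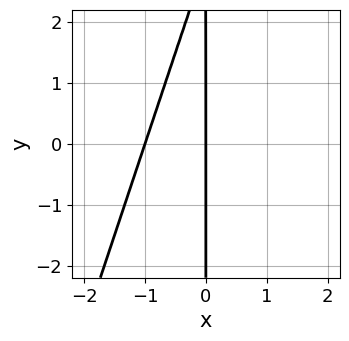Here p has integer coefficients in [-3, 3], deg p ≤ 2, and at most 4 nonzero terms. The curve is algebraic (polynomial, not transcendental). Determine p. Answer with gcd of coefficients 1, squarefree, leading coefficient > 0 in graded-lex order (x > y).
3*x^2 - x*y + 3*x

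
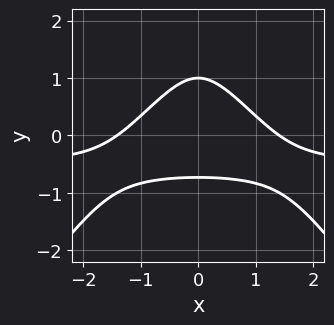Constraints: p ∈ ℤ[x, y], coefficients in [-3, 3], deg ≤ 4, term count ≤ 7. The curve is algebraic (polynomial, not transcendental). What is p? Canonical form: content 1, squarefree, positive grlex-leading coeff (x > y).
2*x^2*y - y^3 + x^2 + 3*y^2 - 2

deg p = 3. The shape is more complex than any degree-2 curve.
Symmetries: it's symmetric under x → −x, forcing even powers of x.
From the visible intercepts: it crosses the y-axis at the gridline y = 1.
Solving for integer coefficients yields p as stated.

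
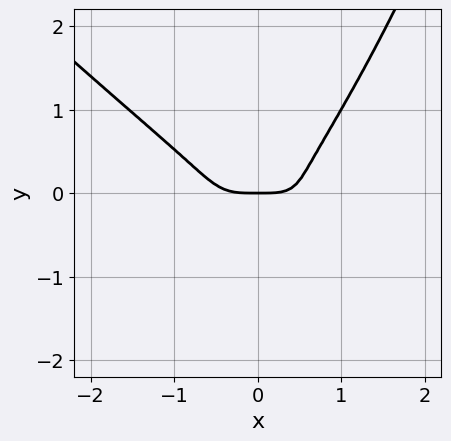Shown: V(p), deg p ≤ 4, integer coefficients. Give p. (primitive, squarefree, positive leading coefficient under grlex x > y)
2*x^4 + 2*x^3*y - 3*y^3 - y

(a) The degree is 4 — the shape is more complex than any degree-3 curve.
(b) Against the integer gridlines: it crosses the y-axis at the gridline y = 0; one x-axis crossing is at x = 0.
(c) Fitting integer coefficients to these (and the overall shape) gives p.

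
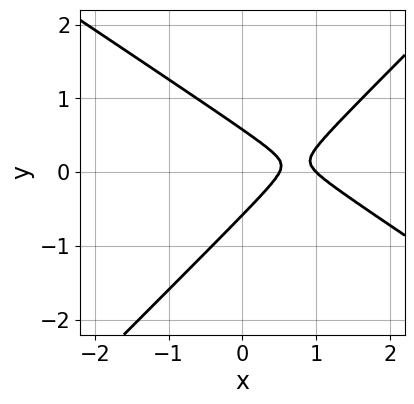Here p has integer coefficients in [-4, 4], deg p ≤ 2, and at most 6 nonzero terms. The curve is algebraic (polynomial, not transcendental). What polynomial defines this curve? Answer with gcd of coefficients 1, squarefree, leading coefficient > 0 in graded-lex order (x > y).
2*x^2 + x*y - 3*y^2 - 3*x + 1

1. deg p = 2. No degree-1 curve has this shape.
2. Against the integer gridlines: it crosses the x-axis at the gridline x = 1.
3. Together with the visible shape, these determine p as stated.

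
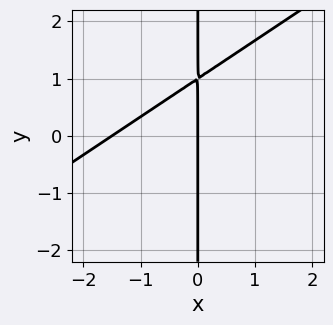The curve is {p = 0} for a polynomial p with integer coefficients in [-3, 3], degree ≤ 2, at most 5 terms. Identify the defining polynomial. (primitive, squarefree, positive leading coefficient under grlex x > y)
2*x^2 - 3*x*y + 3*x

Degree: no degree-1 curve has this shape, so deg p = 2.
From the visible intercepts: it meets the x-axis at x = 0 (among the integer gridlines); every point of the y-axis in the box is on the curve.
Putting this together gives p.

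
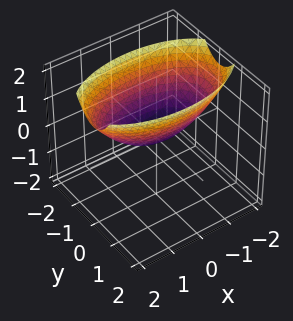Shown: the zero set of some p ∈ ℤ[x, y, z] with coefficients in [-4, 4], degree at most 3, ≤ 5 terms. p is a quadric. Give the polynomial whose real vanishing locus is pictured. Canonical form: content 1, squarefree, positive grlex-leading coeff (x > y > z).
x^2 + 3*y^2 - 3*z

1. deg p = 2. A paraboloid; a quadric.
2. Symmetries: mirror symmetry y ↦ −y ⇒ only even powers of y; the x ↦ −x reflection is a symmetry, so x appears only in even powers.
3. From the axis intercepts and sections: it meets the y-axis at y = 0 (among the integer gridlines); one z-axis crossing is at z = 0; it meets the x-axis at x = 0 (among the integer gridlines).
4. Putting this together gives p.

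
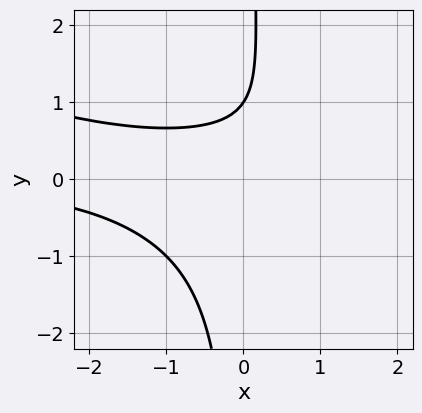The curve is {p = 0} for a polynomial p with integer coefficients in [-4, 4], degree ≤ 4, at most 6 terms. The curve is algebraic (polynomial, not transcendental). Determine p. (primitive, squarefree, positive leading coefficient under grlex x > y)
x^2*y + 3*x*y^2 - 2*y + 2

First, deg p = 3. The shape is more complex than any degree-2 curve.
Then, checking where it meets the axes: it meets the y-axis at y = 1 (among the integer gridlines); it misses every integer gridline on the x-axis.
Finally, together with the visible shape, these determine p as stated.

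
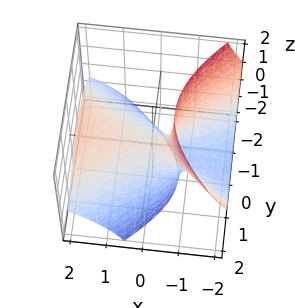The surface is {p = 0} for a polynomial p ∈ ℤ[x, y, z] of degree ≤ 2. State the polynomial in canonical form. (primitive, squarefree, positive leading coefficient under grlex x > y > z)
x^2 - 3*x*z - 2*y^2 - 2*z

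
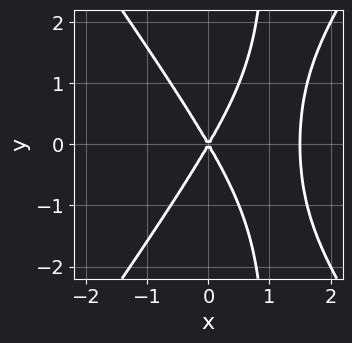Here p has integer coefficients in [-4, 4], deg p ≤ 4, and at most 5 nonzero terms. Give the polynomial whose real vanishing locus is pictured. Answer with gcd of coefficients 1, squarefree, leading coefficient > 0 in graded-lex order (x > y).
2*x^3 - x*y^2 - 3*x^2 + y^2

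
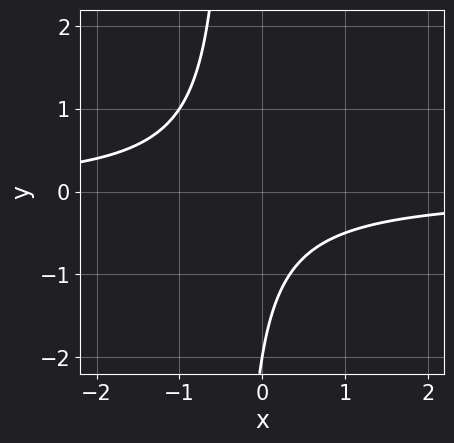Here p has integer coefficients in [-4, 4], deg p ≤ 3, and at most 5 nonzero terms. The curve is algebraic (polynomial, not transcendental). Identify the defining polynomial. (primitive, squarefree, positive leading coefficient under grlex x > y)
3*x*y + y + 2

1. The degree is 2 — no degree-1 curve has this shape.
2. Observable constraints: the curve avoids every integer x-axis point in the box; one y-axis crossing is at y = -2.
3. These observations pin down the coefficients.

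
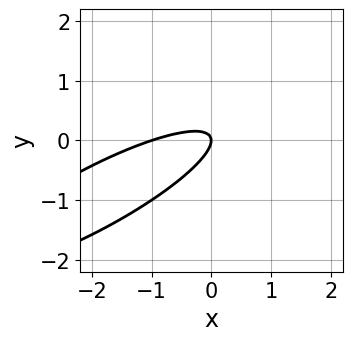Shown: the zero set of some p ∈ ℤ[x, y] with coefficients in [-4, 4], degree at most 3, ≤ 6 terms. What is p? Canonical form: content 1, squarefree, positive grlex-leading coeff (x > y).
The degree is 2 — the shape is more complex than any degree-1 curve.
Reading off the gridlines: it meets the y-axis at y = 0 (among the integer gridlines); among the integer gridlines, it crosses the x-axis at x ∈ {-1, 0}.
Together with the visible shape, these determine p as stated.

x^2 - 3*x*y + 3*y^2 + x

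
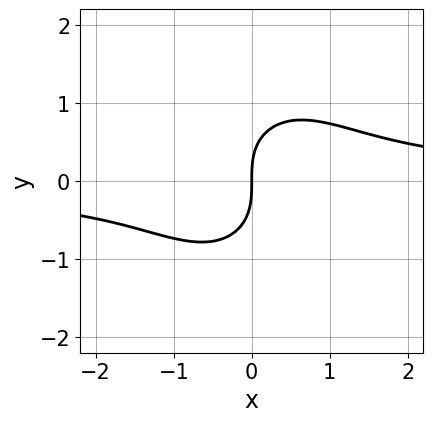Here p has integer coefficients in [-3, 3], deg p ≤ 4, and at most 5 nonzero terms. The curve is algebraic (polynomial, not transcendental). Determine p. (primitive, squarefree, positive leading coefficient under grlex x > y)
3*x^2*y + 2*y^3 - 3*x

First, the degree is 3 — a generic line meets the curve in up to 3 points.
Next, against the integer gridlines: one y-axis crossing is at y = 0; one x-axis crossing is at x = 0.
Finally, the integer polynomial consistent with all of this is the stated p.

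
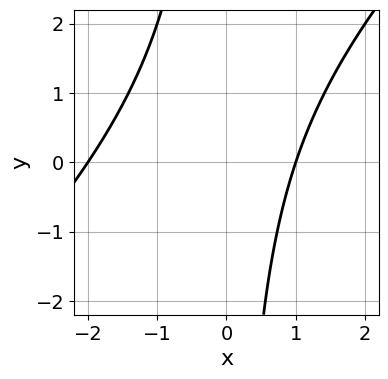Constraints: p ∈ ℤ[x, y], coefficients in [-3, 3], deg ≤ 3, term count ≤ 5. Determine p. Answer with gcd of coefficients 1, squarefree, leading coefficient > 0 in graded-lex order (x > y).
x^2 - x*y + x - 2

(a) The degree is 2 — a generic line meets the curve in up to 2 points.
(b) Checking where it meets the axes: no y-intercept at any integer in the box; among the integer gridlines, it crosses the x-axis at x ∈ {-2, 1}.
(c) The integer polynomial consistent with all of this is the stated p.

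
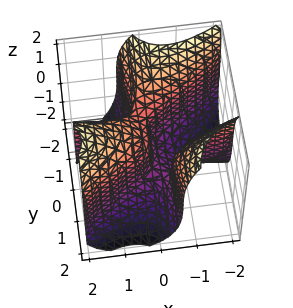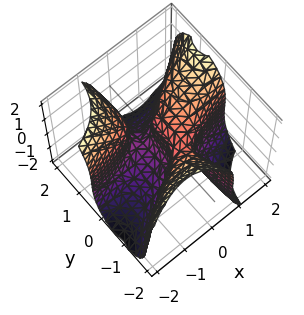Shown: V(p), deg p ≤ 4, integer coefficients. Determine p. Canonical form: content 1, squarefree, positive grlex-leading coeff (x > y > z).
First, deg p = 3. A generic line meets the surface in up to 3 points.
Next, observable constraints: one z-axis crossing is at z = 0; it crosses the y-axis at the gridline y = 0.
Finally, these observations pin down the coefficients.

3*x^2*y - 3*x*y^2 - y^3 - z^3 + 2*x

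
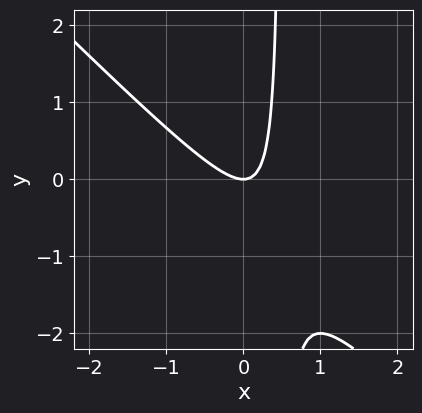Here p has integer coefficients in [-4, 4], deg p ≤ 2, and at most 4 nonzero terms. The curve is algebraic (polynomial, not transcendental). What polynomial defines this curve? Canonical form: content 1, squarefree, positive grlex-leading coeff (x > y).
2*x^2 + 2*x*y - y

First, the degree is 2 — no degree-1 curve has this shape.
Next, reading off the gridlines: it meets the y-axis at y = 0 (among the integer gridlines); it meets the x-axis at x = 0 (among the integer gridlines).
Finally, the integer polynomial consistent with all of this is the stated p.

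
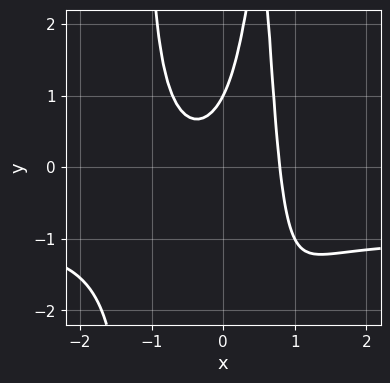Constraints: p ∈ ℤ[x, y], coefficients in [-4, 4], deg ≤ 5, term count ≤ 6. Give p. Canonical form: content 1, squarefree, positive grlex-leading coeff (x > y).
The degree is 4 — the shape is more complex than any degree-3 curve.
Against the integer gridlines: it crosses the y-axis at the gridline y = 1.
Solving for integer coefficients yields p as stated.

2*x^3*y + 2*x^3 - 2*x*y + y - 1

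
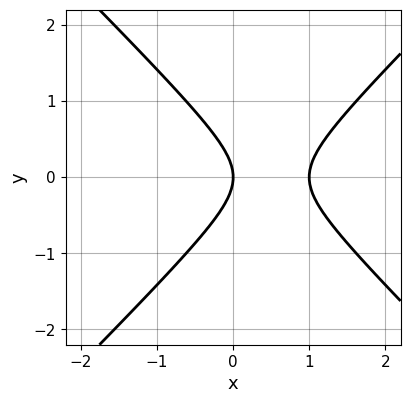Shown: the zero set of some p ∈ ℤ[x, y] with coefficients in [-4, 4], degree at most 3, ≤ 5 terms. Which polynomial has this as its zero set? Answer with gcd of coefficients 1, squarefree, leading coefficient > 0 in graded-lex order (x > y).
1. The degree is 2 — the shape is more complex than any degree-1 curve.
2. Symmetries: it's symmetric under y → −y, forcing even powers of y.
3. Observable constraints: it meets the y-axis at y = 0 (among the integer gridlines); the x-axis gridline crossings are at x ∈ {0, 1}.
4. Assembling these constraints gives the stated polynomial.

x^2 - y^2 - x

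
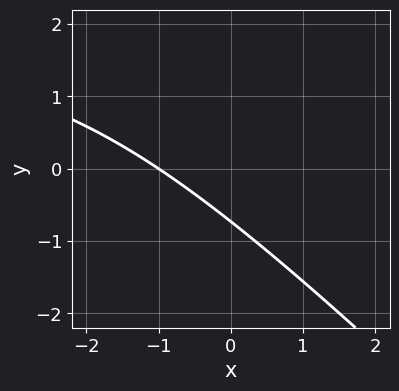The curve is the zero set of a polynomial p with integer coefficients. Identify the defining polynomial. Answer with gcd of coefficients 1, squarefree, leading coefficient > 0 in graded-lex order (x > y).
x*y + y^2 - 2*x - 2*y - 2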